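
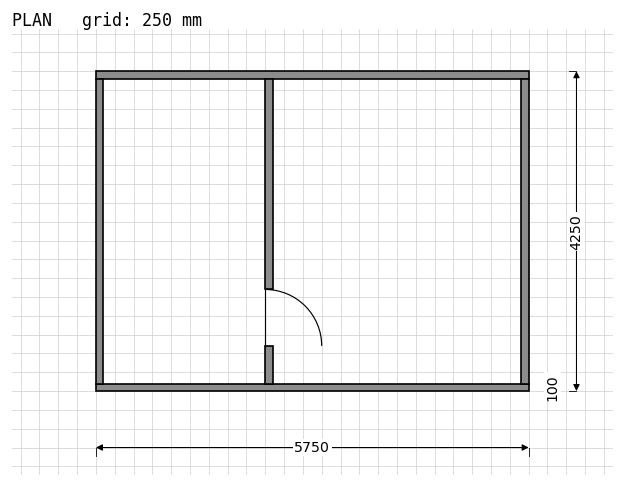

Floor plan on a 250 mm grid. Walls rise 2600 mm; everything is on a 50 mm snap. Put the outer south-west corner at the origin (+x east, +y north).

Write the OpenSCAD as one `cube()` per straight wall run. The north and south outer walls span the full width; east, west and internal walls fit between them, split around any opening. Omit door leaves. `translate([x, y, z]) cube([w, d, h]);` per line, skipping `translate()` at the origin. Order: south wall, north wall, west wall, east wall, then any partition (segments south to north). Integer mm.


cube([5750, 100, 2600]);
translate([0, 4150, 0]) cube([5750, 100, 2600]);
translate([0, 100, 0]) cube([100, 4050, 2600]);
translate([5650, 100, 0]) cube([100, 4050, 2600]);
translate([2250, 100, 0]) cube([100, 500, 2600]);
translate([2250, 1350, 0]) cube([100, 2800, 2600]);


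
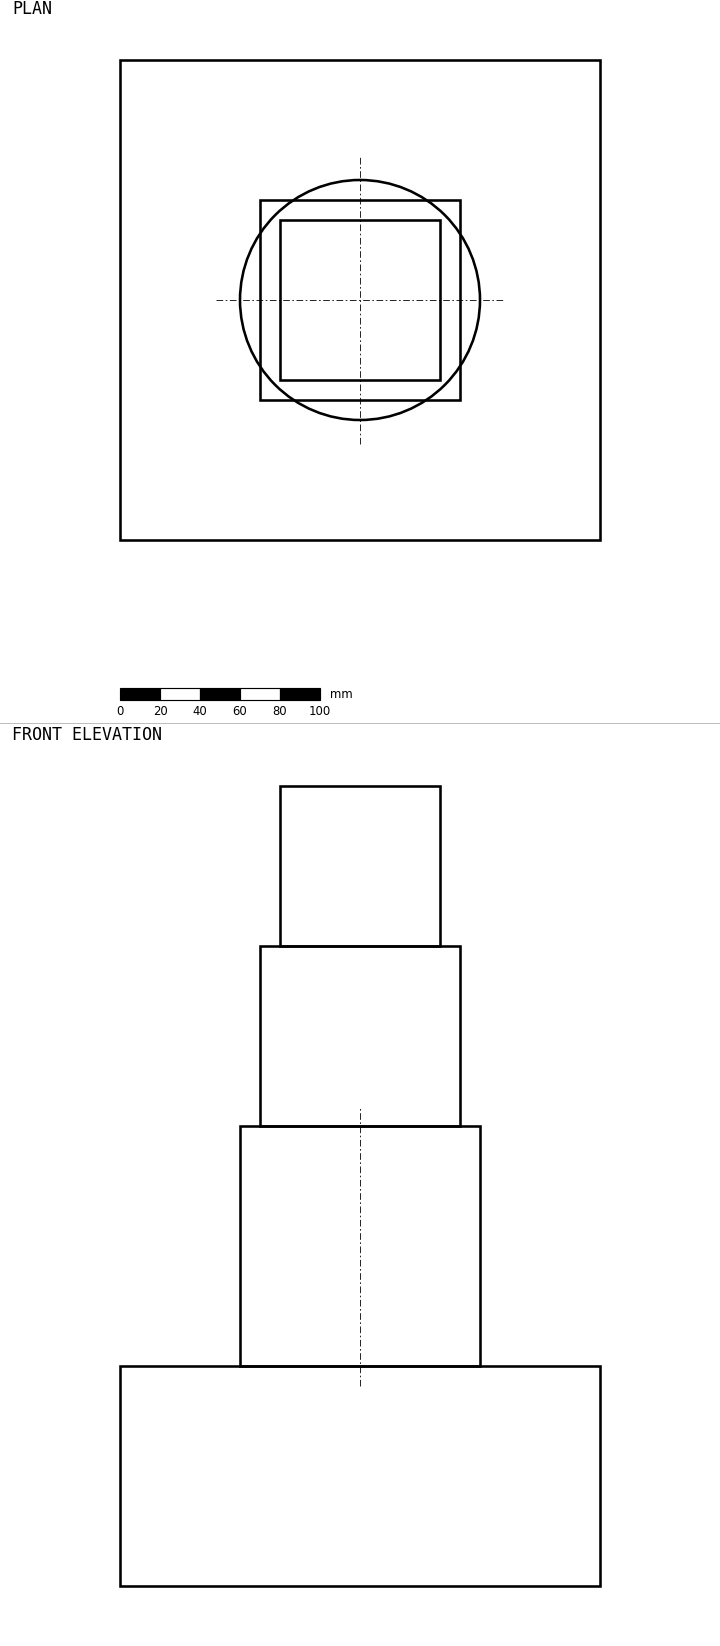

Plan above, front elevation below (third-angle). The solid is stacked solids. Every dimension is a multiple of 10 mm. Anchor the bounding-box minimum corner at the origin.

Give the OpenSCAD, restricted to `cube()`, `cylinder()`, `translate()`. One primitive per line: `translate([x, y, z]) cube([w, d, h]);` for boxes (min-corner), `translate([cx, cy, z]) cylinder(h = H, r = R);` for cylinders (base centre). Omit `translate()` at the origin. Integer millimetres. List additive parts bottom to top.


cube([240, 240, 110]);
translate([120, 120, 110]) cylinder(h = 120, r = 60);
translate([70, 70, 230]) cube([100, 100, 90]);
translate([80, 80, 320]) cube([80, 80, 80]);


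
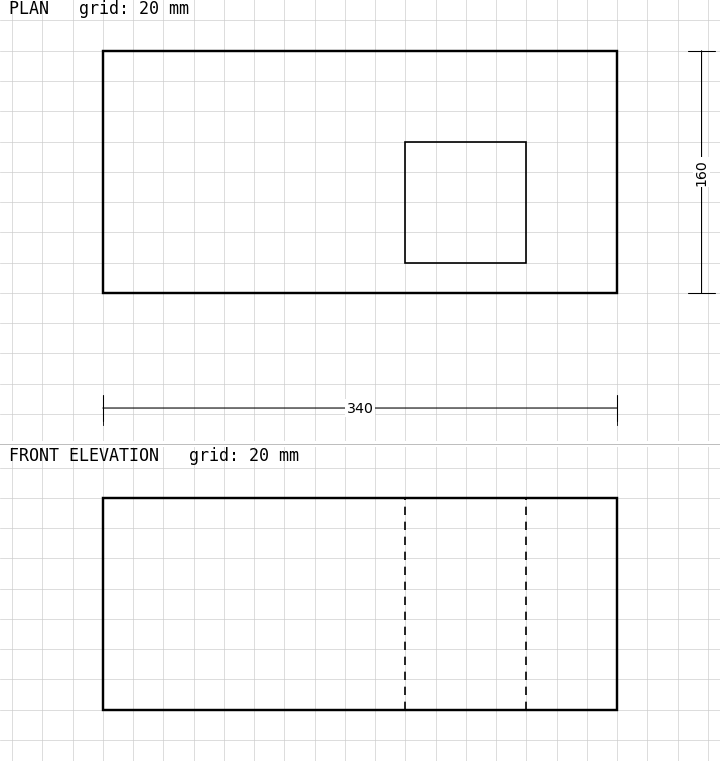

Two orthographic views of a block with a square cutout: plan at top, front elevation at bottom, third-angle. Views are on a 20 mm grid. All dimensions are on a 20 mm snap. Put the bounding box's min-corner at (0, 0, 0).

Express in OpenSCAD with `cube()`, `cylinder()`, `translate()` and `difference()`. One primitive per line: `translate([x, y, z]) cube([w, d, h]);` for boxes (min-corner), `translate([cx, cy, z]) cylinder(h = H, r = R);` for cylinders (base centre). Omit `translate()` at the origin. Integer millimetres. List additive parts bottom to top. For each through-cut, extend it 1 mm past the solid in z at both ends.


difference() {
  cube([340, 160, 140]);
  translate([200, 20, -1]) cube([80, 80, 142]);
}


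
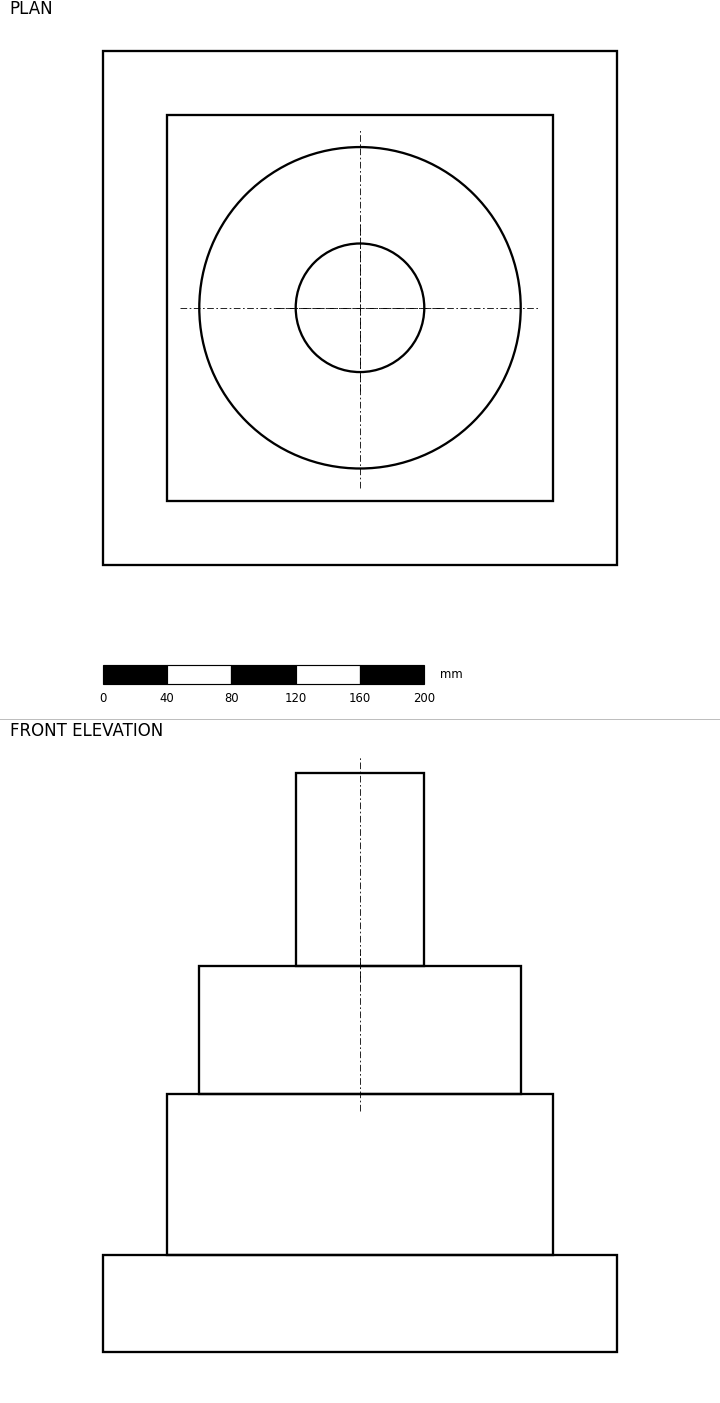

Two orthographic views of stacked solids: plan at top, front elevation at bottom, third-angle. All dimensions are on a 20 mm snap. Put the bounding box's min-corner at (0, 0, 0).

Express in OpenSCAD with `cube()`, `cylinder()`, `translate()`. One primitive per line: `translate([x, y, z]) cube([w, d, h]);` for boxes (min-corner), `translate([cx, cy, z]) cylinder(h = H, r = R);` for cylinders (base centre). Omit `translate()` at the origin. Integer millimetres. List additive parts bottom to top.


cube([320, 320, 60]);
translate([40, 40, 60]) cube([240, 240, 100]);
translate([160, 160, 160]) cylinder(h = 80, r = 100);
translate([160, 160, 240]) cylinder(h = 120, r = 40);


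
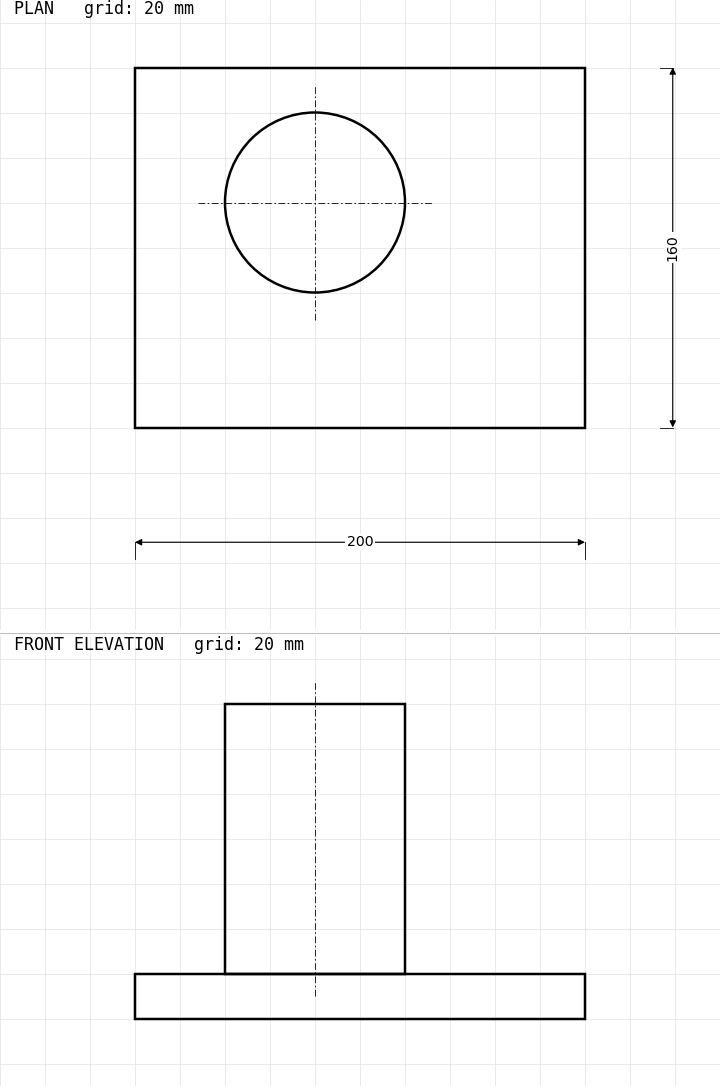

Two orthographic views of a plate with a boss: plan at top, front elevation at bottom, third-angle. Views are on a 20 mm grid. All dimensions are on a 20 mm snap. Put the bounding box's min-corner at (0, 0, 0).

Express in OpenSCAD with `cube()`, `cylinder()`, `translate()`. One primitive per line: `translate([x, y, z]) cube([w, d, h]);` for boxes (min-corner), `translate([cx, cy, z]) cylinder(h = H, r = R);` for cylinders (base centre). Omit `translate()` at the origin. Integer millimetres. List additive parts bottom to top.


cube([200, 160, 20]);
translate([80, 100, 20]) cylinder(h = 120, r = 40);


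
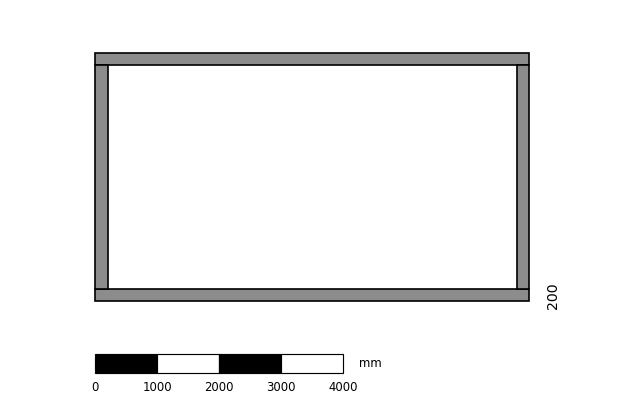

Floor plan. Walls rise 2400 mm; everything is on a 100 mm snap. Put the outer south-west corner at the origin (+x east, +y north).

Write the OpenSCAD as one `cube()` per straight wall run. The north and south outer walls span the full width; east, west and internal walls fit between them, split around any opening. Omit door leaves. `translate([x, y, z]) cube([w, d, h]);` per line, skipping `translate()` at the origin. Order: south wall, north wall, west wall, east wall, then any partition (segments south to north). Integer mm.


cube([7000, 200, 2400]);
translate([0, 3800, 0]) cube([7000, 200, 2400]);
translate([0, 200, 0]) cube([200, 3600, 2400]);
translate([6800, 200, 0]) cube([200, 3600, 2400]);


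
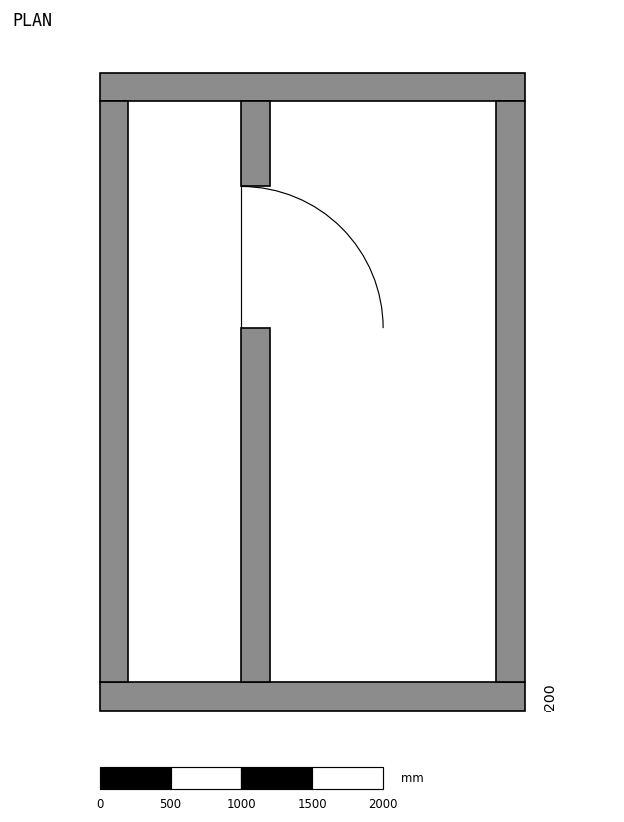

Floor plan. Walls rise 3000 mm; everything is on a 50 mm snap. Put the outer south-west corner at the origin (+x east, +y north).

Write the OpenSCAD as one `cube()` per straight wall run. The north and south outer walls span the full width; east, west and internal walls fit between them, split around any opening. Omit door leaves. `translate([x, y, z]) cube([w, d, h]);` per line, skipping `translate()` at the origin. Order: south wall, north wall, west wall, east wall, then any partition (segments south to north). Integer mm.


cube([3000, 200, 3000]);
translate([0, 4300, 0]) cube([3000, 200, 3000]);
translate([0, 200, 0]) cube([200, 4100, 3000]);
translate([2800, 200, 0]) cube([200, 4100, 3000]);
translate([1000, 200, 0]) cube([200, 2500, 3000]);
translate([1000, 3700, 0]) cube([200, 600, 3000]);


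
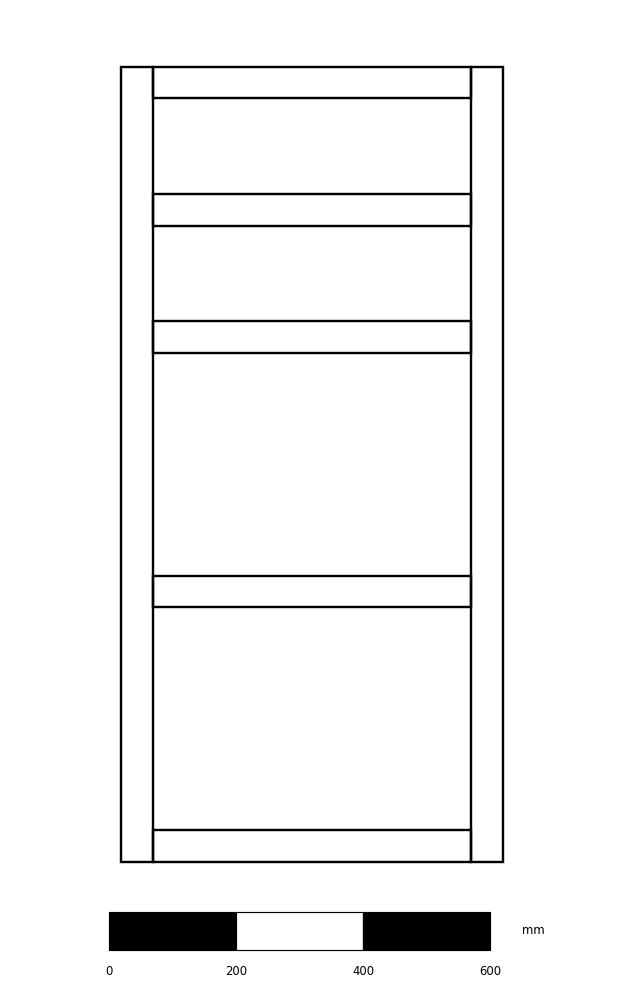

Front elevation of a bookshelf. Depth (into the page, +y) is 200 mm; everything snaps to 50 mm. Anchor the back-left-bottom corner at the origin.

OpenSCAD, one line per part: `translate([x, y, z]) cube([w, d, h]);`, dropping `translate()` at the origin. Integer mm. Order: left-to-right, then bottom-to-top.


cube([50, 200, 1250]);
translate([50, 0, 0]) cube([500, 200, 50]);
translate([50, 0, 400]) cube([500, 200, 50]);
translate([50, 0, 800]) cube([500, 200, 50]);
translate([50, 0, 1000]) cube([500, 200, 50]);
translate([50, 0, 1200]) cube([500, 200, 50]);
translate([550, 0, 0]) cube([50, 200, 1250]);


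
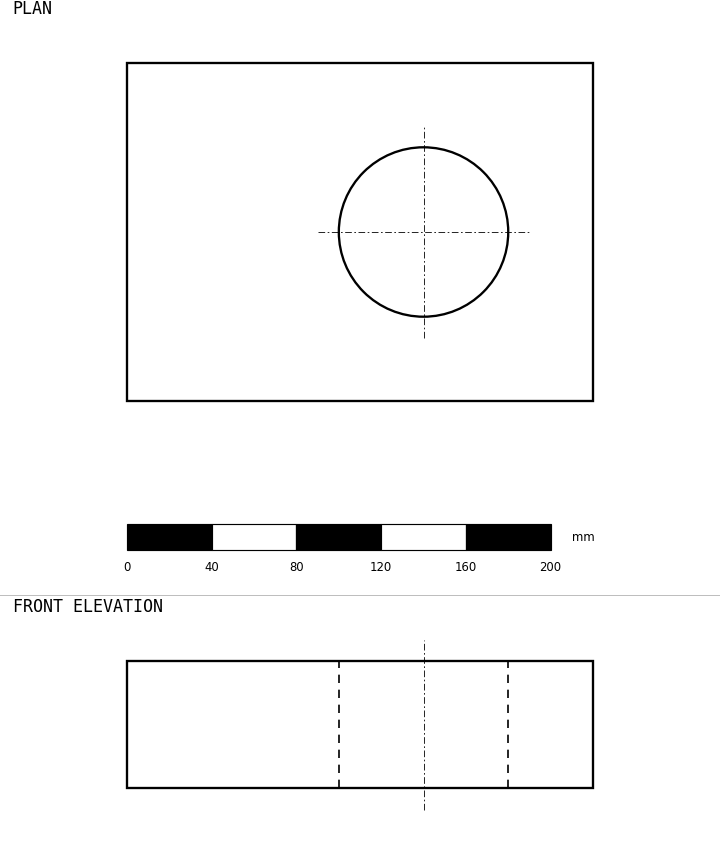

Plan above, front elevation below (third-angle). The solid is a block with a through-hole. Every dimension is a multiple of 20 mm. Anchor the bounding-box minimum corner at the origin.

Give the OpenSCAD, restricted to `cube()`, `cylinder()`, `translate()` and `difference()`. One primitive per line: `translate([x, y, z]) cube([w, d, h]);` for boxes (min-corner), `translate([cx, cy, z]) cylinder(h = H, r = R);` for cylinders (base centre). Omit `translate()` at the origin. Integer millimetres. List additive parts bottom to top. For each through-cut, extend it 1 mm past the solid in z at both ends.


difference() {
  cube([220, 160, 60]);
  translate([140, 80, -1]) cylinder(h = 62, r = 40);
}


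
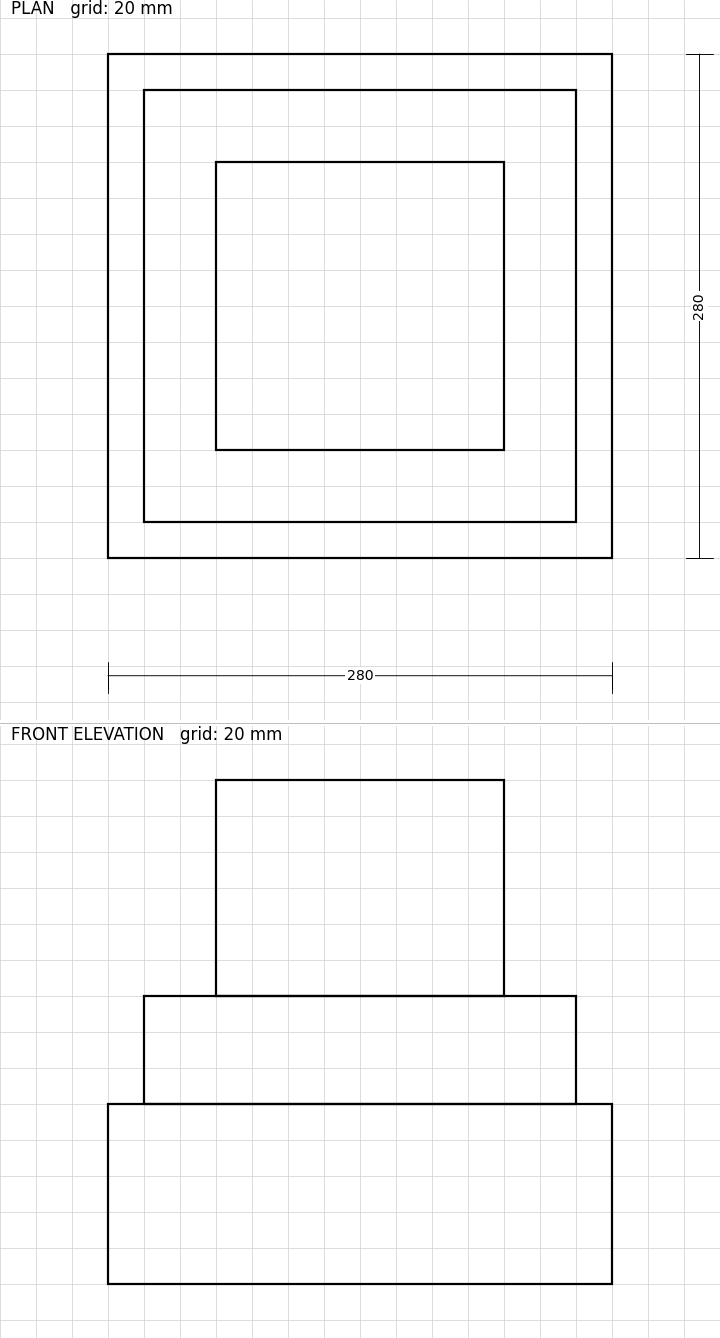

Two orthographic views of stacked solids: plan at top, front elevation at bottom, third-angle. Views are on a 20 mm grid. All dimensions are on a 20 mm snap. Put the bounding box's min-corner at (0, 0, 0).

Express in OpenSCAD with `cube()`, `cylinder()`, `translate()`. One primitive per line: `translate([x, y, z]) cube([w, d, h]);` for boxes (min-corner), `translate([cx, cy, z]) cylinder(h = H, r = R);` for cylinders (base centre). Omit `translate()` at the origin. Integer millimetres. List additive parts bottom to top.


cube([280, 280, 100]);
translate([20, 20, 100]) cube([240, 240, 60]);
translate([60, 60, 160]) cube([160, 160, 120]);


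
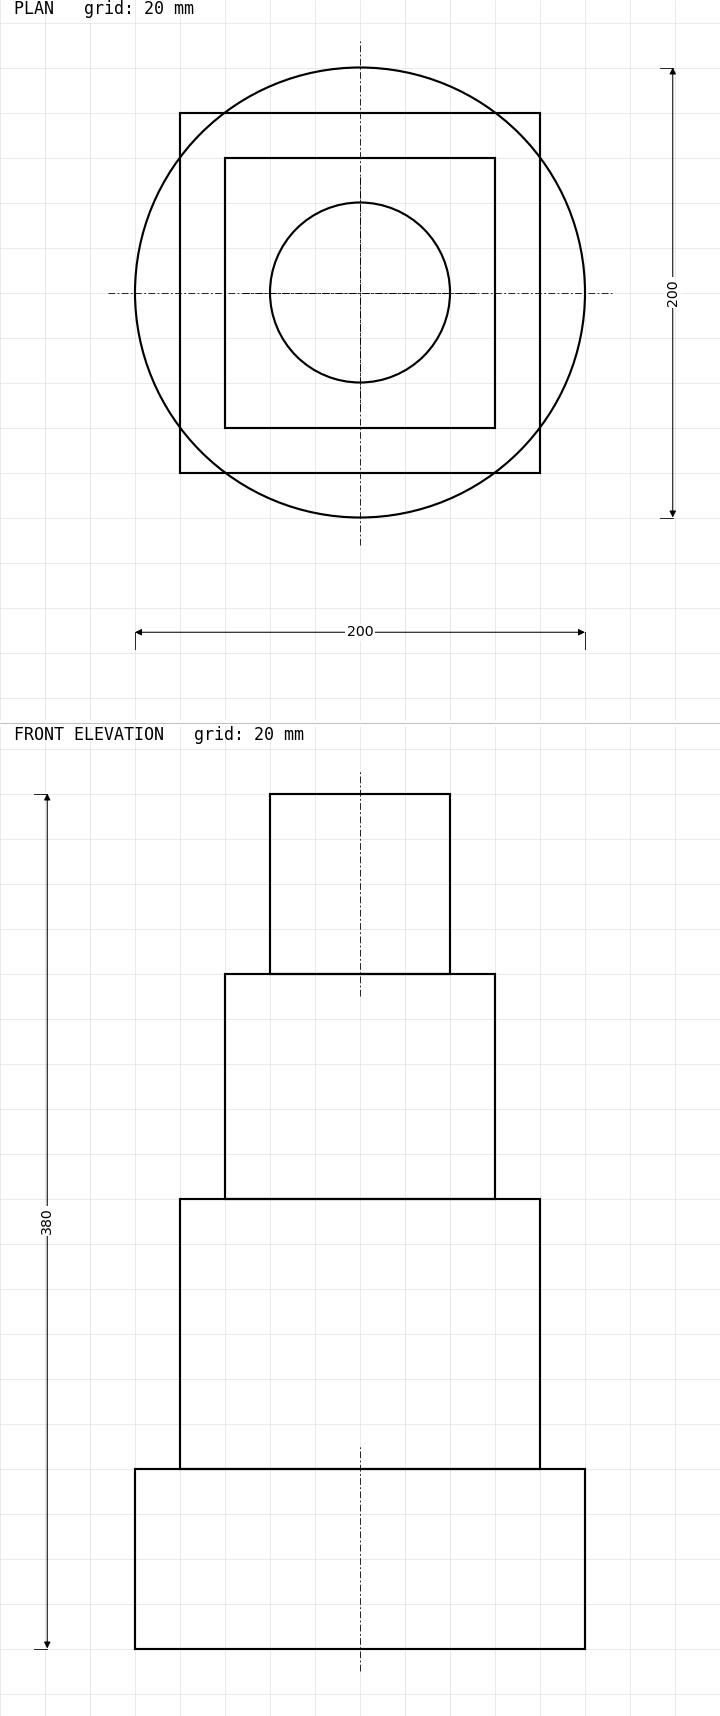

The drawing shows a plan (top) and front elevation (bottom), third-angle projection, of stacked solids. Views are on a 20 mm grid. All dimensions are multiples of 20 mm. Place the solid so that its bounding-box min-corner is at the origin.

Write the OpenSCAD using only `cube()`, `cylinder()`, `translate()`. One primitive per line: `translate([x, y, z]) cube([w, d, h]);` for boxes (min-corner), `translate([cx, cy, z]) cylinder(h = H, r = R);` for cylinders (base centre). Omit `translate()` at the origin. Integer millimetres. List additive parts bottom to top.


translate([100, 100, 0]) cylinder(h = 80, r = 100);
translate([20, 20, 80]) cube([160, 160, 120]);
translate([40, 40, 200]) cube([120, 120, 100]);
translate([100, 100, 300]) cylinder(h = 80, r = 40);


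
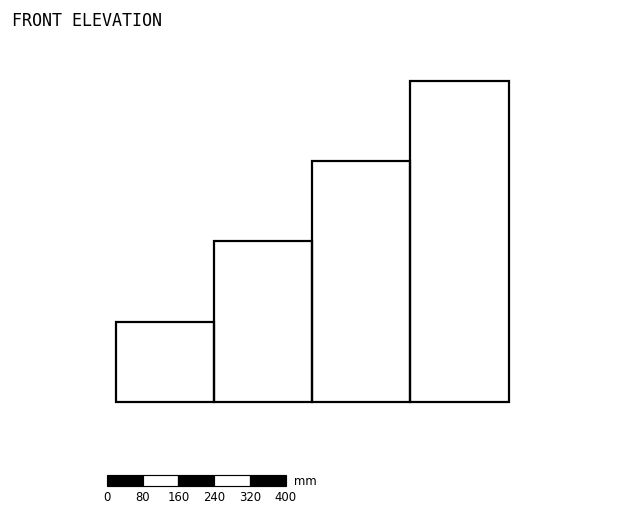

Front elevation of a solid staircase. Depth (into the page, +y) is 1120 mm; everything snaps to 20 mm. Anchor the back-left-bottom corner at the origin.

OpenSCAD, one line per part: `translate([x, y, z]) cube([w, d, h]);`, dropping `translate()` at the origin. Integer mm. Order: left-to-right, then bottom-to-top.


cube([220, 1120, 180]);
translate([220, 0, 0]) cube([220, 1120, 360]);
translate([440, 0, 0]) cube([220, 1120, 540]);
translate([660, 0, 0]) cube([220, 1120, 720]);


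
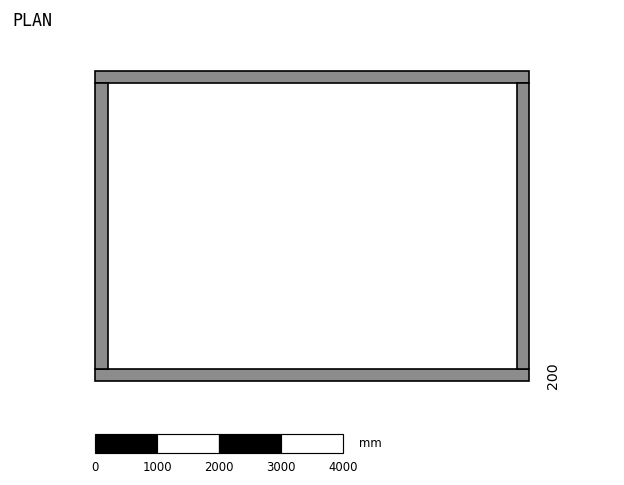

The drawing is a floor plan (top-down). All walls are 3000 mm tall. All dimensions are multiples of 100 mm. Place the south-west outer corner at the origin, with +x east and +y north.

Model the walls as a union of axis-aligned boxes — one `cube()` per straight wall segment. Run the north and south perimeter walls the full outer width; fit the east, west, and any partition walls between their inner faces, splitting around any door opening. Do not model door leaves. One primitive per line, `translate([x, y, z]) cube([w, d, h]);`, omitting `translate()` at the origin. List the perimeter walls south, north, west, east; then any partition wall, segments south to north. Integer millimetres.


cube([7000, 200, 3000]);
translate([0, 4800, 0]) cube([7000, 200, 3000]);
translate([0, 200, 0]) cube([200, 4600, 3000]);
translate([6800, 200, 0]) cube([200, 4600, 3000]);


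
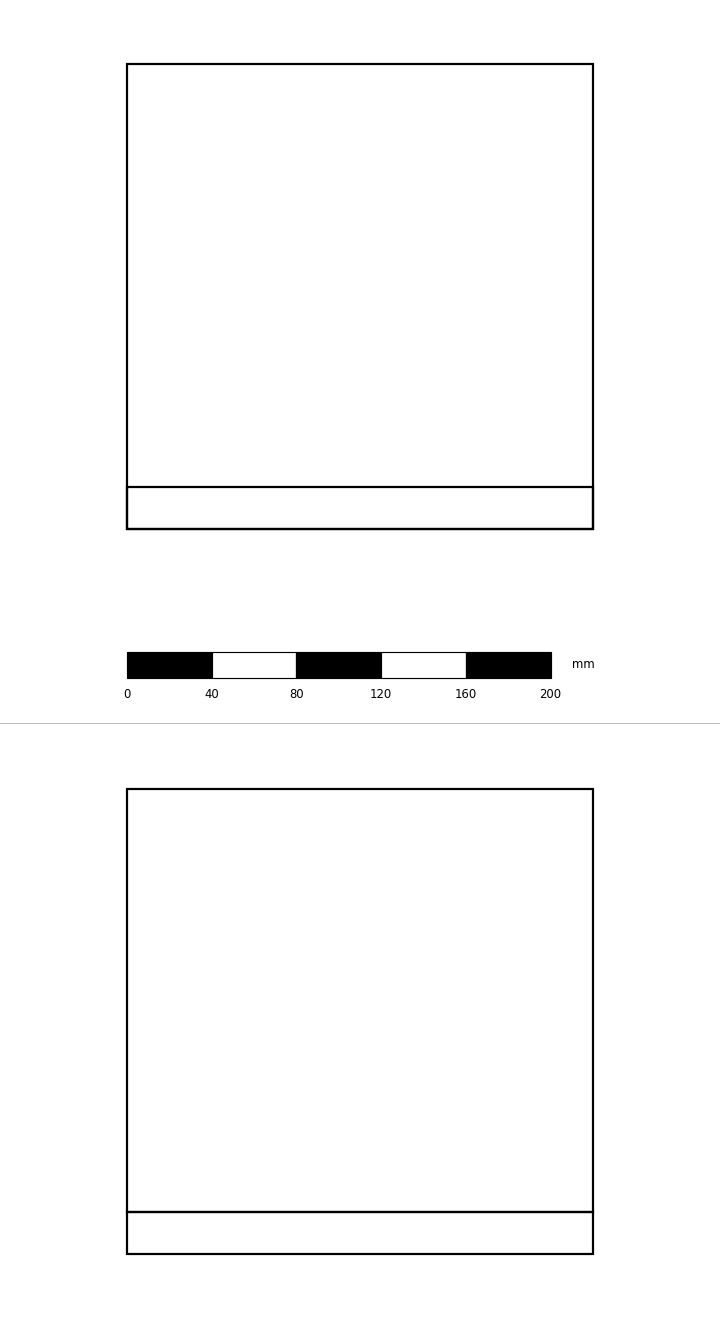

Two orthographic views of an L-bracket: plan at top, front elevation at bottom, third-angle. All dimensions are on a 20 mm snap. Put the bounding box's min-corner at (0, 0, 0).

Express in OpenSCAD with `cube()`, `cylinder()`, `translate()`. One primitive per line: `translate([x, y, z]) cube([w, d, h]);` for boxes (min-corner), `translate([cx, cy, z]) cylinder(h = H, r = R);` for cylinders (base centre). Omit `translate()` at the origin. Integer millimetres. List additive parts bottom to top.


cube([220, 220, 20]);
translate([0, 0, 20]) cube([220, 20, 200]);


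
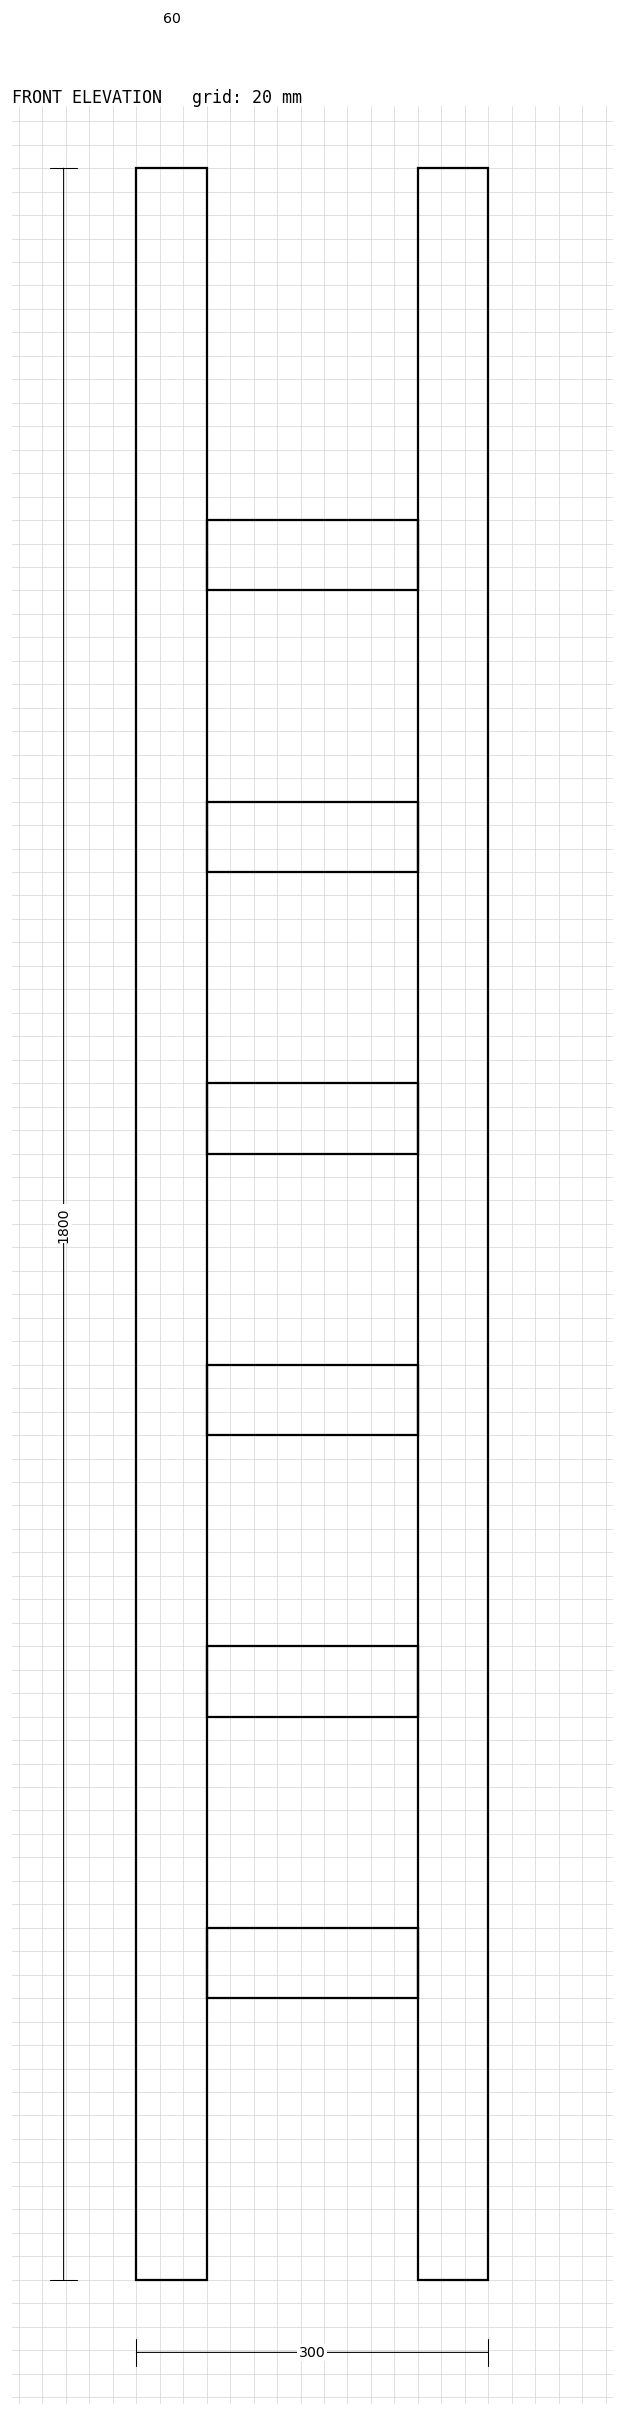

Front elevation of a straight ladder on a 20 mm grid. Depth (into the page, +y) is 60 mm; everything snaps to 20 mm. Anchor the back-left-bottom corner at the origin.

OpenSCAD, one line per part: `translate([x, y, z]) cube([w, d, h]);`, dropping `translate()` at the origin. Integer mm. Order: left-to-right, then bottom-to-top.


cube([60, 60, 1800]);
translate([60, 0, 240]) cube([180, 60, 60]);
translate([60, 0, 480]) cube([180, 60, 60]);
translate([60, 0, 720]) cube([180, 60, 60]);
translate([60, 0, 960]) cube([180, 60, 60]);
translate([60, 0, 1200]) cube([180, 60, 60]);
translate([60, 0, 1440]) cube([180, 60, 60]);
translate([240, 0, 0]) cube([60, 60, 1800]);


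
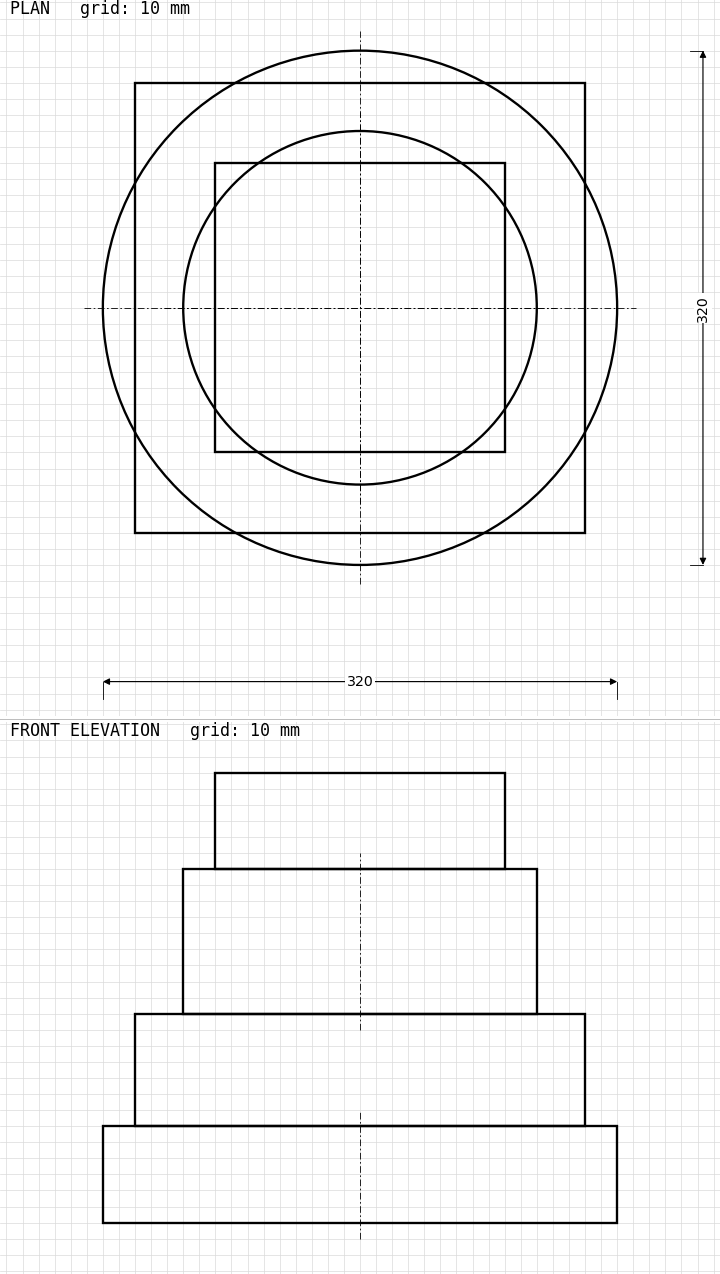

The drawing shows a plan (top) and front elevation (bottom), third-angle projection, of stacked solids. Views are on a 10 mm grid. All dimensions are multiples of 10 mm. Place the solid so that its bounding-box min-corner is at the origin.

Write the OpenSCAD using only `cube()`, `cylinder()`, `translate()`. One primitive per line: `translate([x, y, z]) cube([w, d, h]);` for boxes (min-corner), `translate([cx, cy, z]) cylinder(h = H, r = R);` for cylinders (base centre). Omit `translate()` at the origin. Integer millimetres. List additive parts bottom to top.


translate([160, 160, 0]) cylinder(h = 60, r = 160);
translate([20, 20, 60]) cube([280, 280, 70]);
translate([160, 160, 130]) cylinder(h = 90, r = 110);
translate([70, 70, 220]) cube([180, 180, 60]);


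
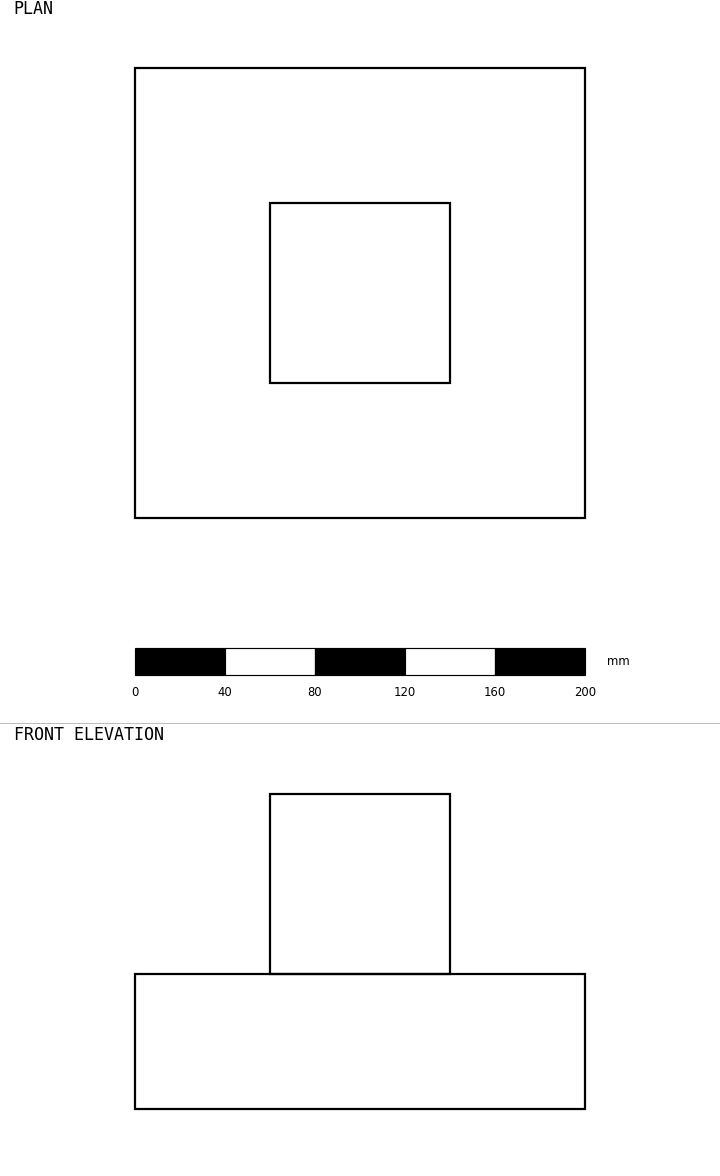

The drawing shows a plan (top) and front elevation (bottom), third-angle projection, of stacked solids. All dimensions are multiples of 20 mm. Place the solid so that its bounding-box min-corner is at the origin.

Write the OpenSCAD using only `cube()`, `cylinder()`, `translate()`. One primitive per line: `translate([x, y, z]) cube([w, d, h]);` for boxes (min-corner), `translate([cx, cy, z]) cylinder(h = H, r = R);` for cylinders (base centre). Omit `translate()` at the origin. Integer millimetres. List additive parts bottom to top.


cube([200, 200, 60]);
translate([60, 60, 60]) cube([80, 80, 80]);


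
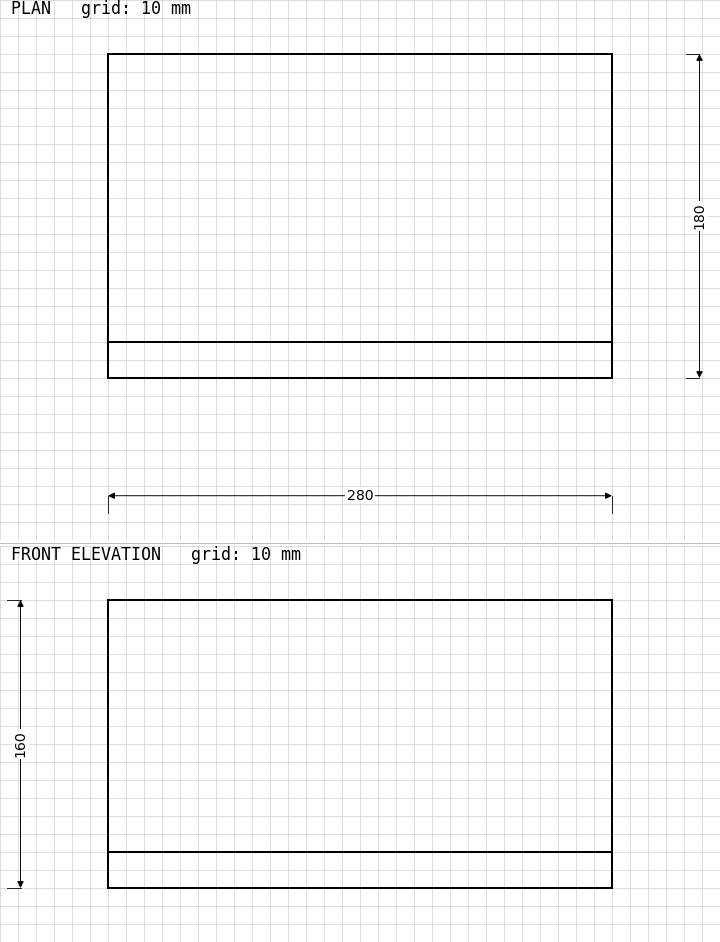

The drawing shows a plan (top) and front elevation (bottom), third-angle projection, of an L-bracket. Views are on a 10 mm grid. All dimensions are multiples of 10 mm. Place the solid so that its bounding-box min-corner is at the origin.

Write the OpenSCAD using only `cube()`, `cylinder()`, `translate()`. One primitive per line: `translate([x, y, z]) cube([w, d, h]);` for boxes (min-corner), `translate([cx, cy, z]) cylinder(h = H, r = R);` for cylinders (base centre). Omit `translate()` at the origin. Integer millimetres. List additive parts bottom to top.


cube([280, 180, 20]);
translate([0, 0, 20]) cube([280, 20, 140]);


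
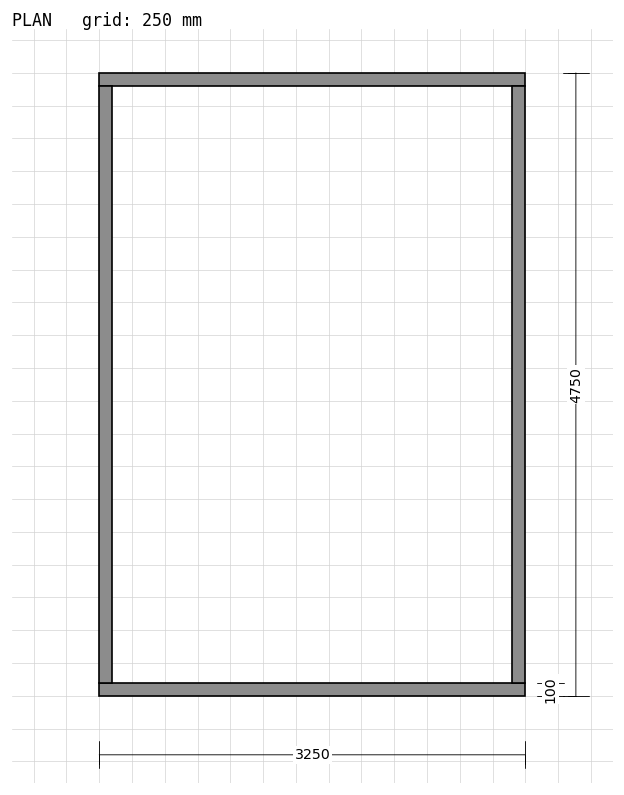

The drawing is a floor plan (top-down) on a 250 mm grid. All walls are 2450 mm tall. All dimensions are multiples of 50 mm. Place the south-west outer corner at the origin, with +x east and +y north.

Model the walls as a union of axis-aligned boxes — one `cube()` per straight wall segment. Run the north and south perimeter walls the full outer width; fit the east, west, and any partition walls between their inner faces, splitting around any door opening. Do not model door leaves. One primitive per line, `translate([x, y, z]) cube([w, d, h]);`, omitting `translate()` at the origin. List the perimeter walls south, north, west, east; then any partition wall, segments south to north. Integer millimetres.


cube([3250, 100, 2450]);
translate([0, 4650, 0]) cube([3250, 100, 2450]);
translate([0, 100, 0]) cube([100, 4550, 2450]);
translate([3150, 100, 0]) cube([100, 4550, 2450]);


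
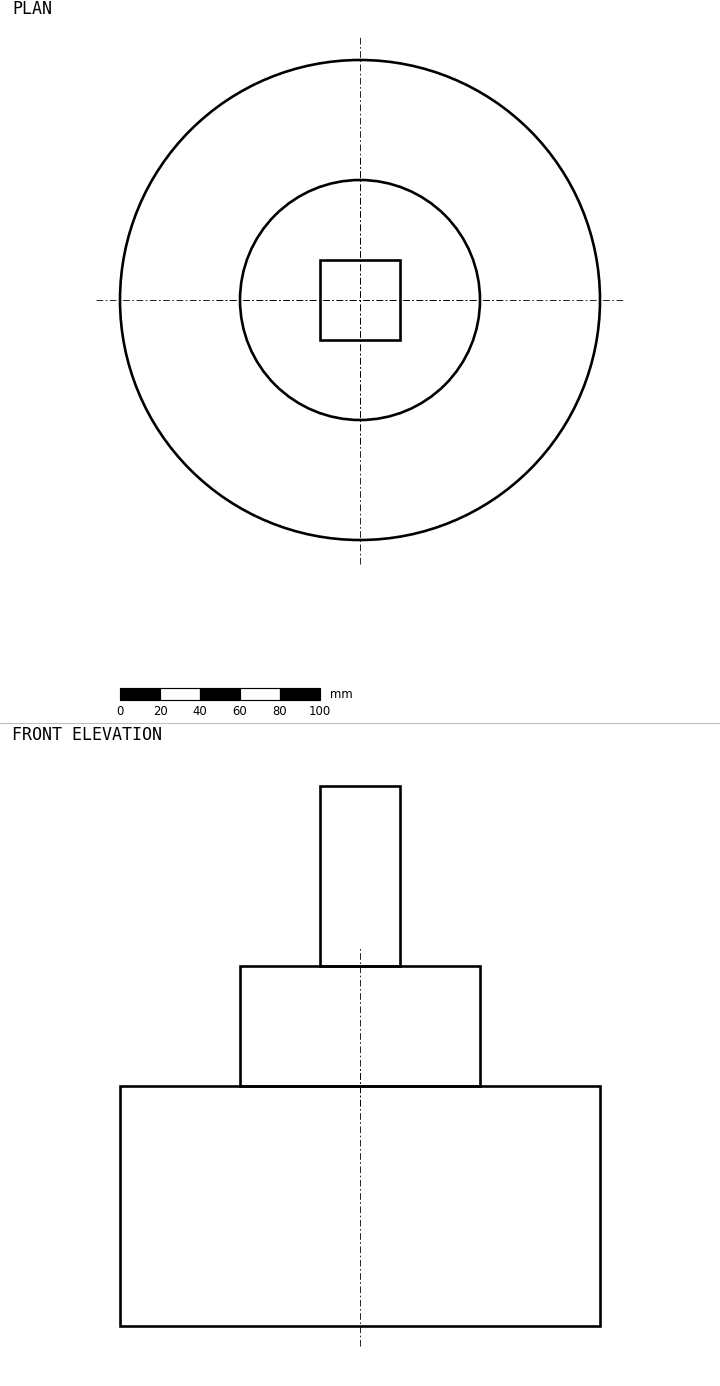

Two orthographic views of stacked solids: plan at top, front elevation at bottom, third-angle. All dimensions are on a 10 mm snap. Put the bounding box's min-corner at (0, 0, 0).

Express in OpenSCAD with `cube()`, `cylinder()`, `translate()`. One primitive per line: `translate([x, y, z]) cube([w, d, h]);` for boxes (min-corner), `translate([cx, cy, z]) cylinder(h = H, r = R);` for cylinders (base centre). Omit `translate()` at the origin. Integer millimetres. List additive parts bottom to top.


translate([120, 120, 0]) cylinder(h = 120, r = 120);
translate([120, 120, 120]) cylinder(h = 60, r = 60);
translate([100, 100, 180]) cube([40, 40, 90]);


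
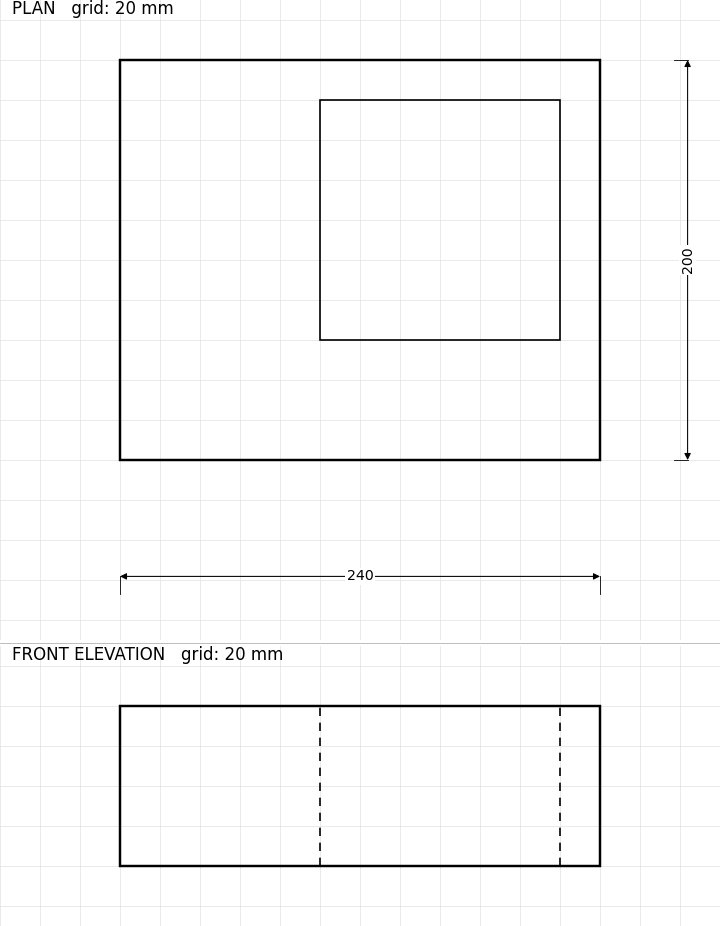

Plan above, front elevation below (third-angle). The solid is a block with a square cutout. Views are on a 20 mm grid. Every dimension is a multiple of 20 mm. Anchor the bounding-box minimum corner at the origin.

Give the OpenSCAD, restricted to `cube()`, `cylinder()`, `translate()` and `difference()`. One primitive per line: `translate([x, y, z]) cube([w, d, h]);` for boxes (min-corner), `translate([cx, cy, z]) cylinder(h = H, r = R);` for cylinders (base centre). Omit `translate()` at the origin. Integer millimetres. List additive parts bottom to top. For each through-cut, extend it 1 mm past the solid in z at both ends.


difference() {
  cube([240, 200, 80]);
  translate([100, 60, -1]) cube([120, 120, 82]);
}


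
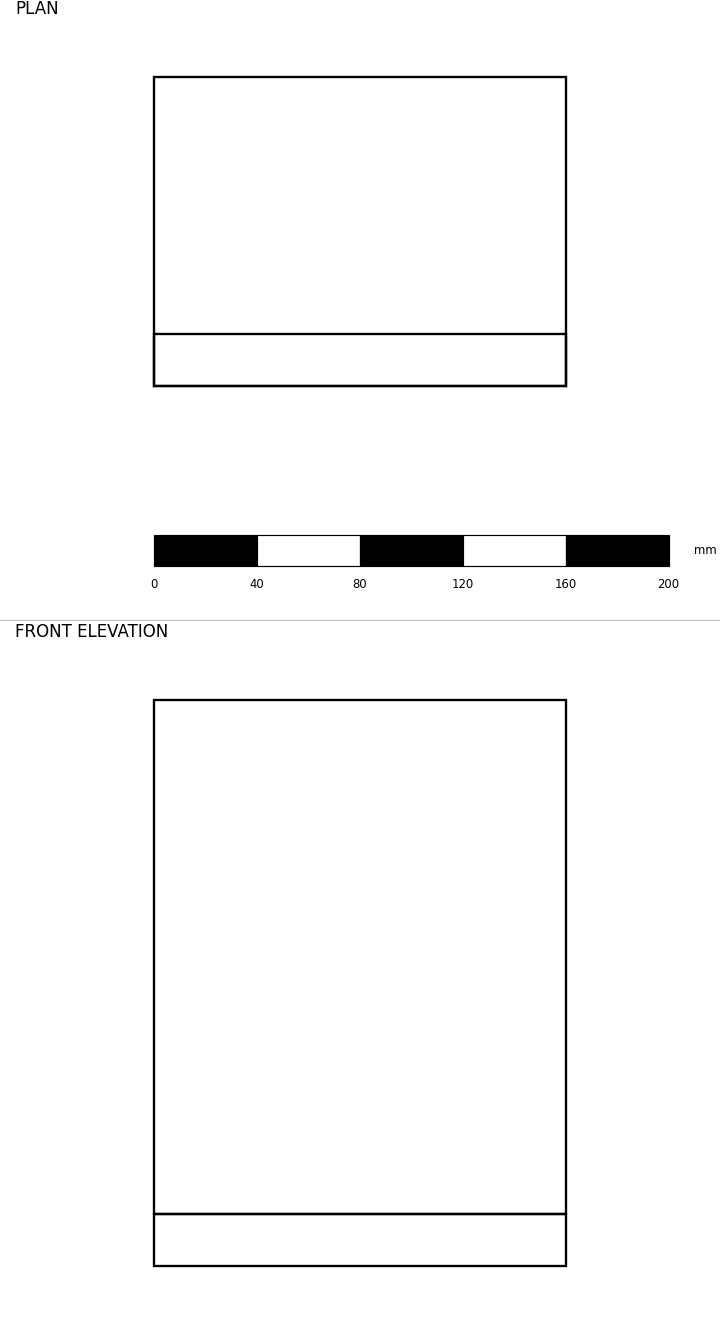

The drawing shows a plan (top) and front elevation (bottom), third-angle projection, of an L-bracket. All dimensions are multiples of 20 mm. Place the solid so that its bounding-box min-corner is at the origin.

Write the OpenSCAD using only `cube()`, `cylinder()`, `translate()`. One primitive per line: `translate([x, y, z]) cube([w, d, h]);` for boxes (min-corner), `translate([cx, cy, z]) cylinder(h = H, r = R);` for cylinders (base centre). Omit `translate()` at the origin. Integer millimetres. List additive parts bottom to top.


cube([160, 120, 20]);
translate([0, 0, 20]) cube([160, 20, 200]);


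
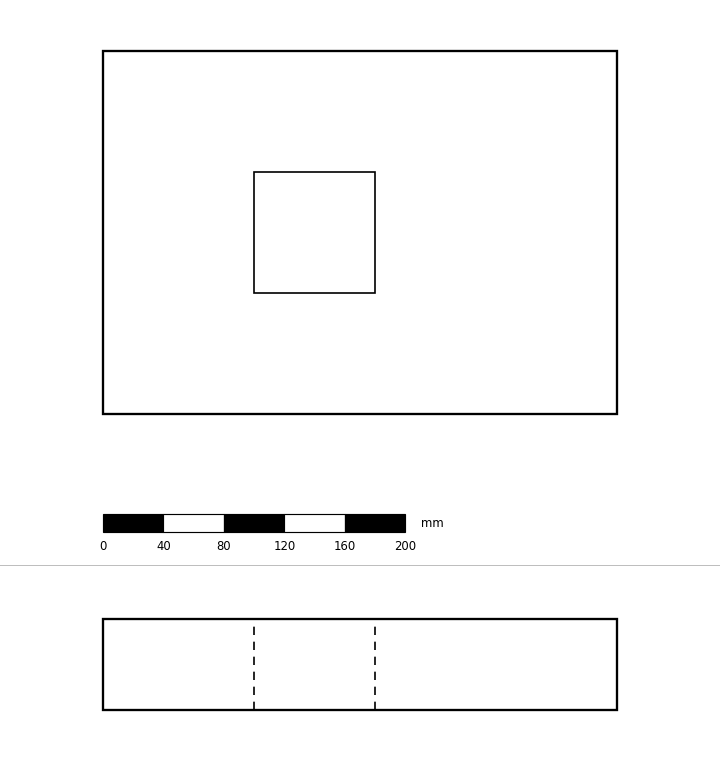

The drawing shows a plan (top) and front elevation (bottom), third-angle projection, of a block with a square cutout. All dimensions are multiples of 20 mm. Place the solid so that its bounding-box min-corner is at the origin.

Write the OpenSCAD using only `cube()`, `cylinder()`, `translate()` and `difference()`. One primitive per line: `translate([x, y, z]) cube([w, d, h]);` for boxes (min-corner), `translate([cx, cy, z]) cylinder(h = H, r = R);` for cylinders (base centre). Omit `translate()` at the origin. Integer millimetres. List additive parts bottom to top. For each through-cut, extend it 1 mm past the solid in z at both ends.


difference() {
  cube([340, 240, 60]);
  translate([100, 80, -1]) cube([80, 80, 62]);
}


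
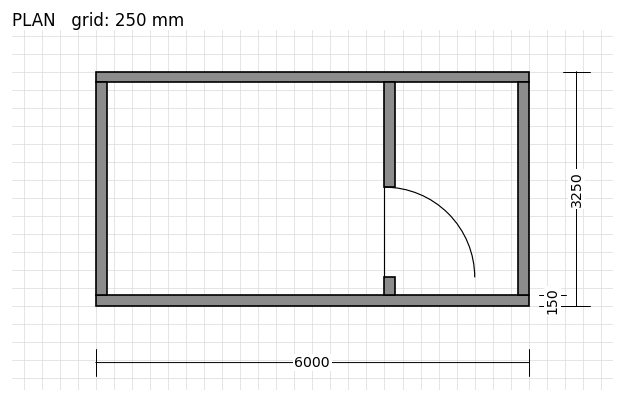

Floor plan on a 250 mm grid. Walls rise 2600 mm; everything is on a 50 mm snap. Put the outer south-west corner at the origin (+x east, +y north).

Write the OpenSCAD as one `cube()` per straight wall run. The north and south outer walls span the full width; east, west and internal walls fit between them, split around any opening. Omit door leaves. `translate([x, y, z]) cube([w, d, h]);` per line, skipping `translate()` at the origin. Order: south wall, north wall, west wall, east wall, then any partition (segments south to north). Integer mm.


cube([6000, 150, 2600]);
translate([0, 3100, 0]) cube([6000, 150, 2600]);
translate([0, 150, 0]) cube([150, 2950, 2600]);
translate([5850, 150, 0]) cube([150, 2950, 2600]);
translate([4000, 150, 0]) cube([150, 250, 2600]);
translate([4000, 1650, 0]) cube([150, 1450, 2600]);


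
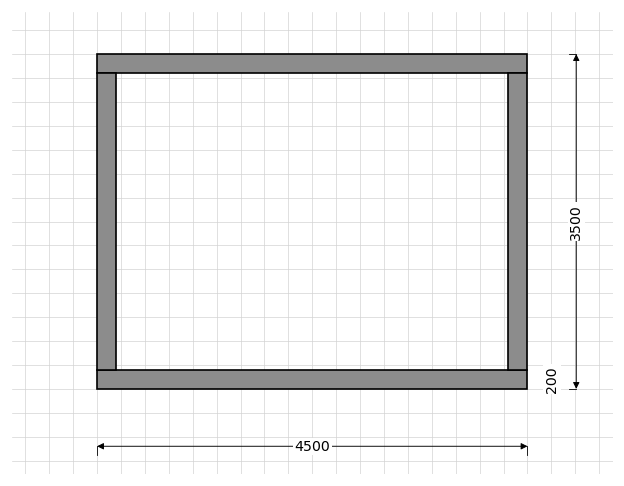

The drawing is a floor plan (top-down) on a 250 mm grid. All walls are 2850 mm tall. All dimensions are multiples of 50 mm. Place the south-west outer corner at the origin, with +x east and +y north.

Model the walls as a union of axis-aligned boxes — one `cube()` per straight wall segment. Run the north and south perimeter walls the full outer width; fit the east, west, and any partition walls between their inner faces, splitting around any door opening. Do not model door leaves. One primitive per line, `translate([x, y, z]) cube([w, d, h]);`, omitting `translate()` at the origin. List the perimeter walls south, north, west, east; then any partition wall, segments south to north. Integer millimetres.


cube([4500, 200, 2850]);
translate([0, 3300, 0]) cube([4500, 200, 2850]);
translate([0, 200, 0]) cube([200, 3100, 2850]);
translate([4300, 200, 0]) cube([200, 3100, 2850]);


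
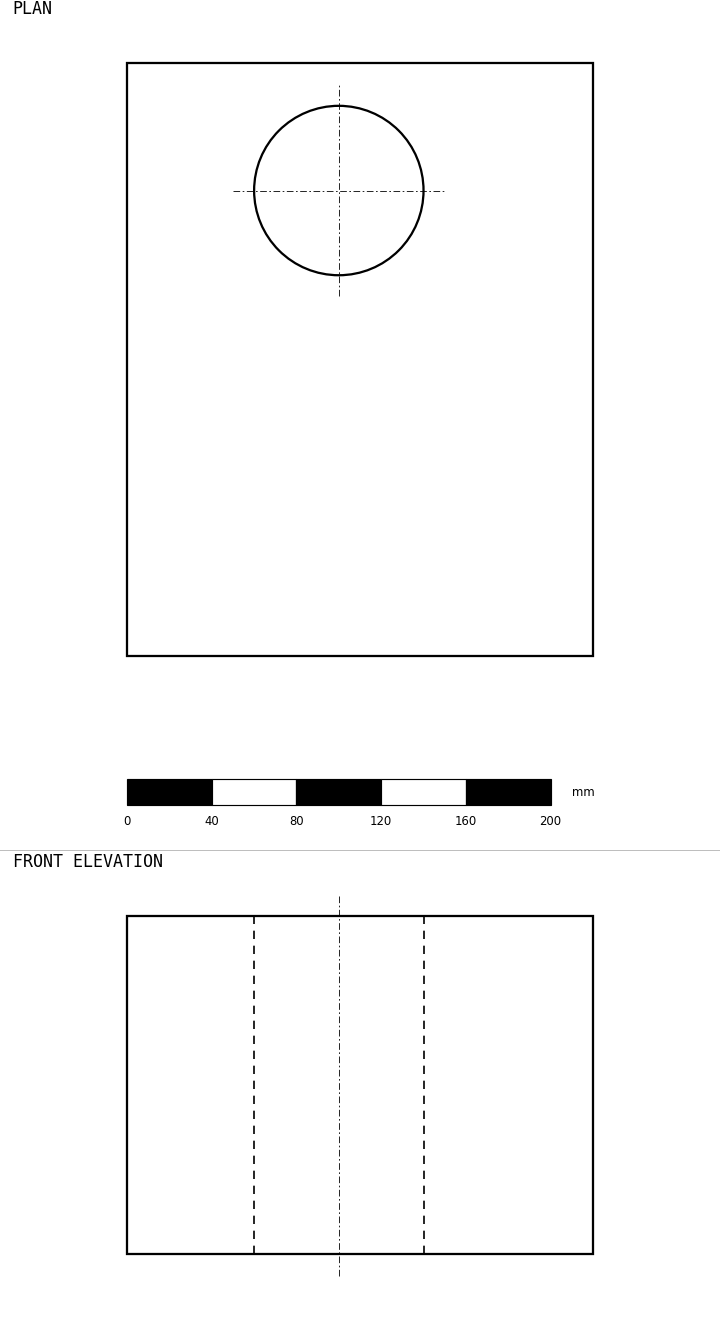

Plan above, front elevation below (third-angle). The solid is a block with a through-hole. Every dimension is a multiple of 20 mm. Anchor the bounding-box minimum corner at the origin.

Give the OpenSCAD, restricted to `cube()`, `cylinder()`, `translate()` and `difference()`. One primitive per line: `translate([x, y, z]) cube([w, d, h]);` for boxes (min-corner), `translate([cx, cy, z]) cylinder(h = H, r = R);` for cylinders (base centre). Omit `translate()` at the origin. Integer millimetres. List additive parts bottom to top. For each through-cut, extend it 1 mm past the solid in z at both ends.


difference() {
  cube([220, 280, 160]);
  translate([100, 220, -1]) cylinder(h = 162, r = 40);
}


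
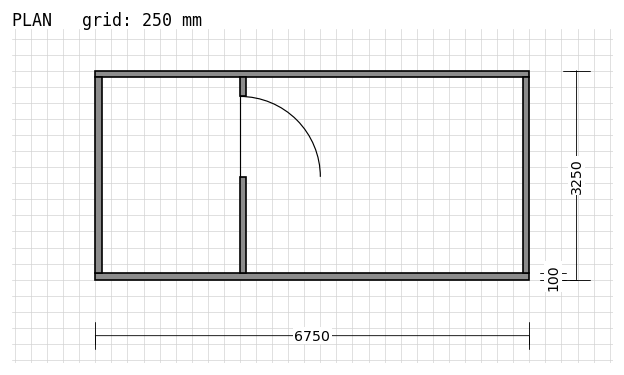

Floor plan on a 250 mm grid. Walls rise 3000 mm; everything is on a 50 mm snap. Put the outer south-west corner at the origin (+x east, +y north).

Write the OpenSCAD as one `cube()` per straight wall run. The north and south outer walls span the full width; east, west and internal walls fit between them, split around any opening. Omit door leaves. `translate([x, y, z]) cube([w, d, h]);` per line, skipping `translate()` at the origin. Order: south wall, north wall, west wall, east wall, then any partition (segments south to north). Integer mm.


cube([6750, 100, 3000]);
translate([0, 3150, 0]) cube([6750, 100, 3000]);
translate([0, 100, 0]) cube([100, 3050, 3000]);
translate([6650, 100, 0]) cube([100, 3050, 3000]);
translate([2250, 100, 0]) cube([100, 1500, 3000]);
translate([2250, 2850, 0]) cube([100, 300, 3000]);


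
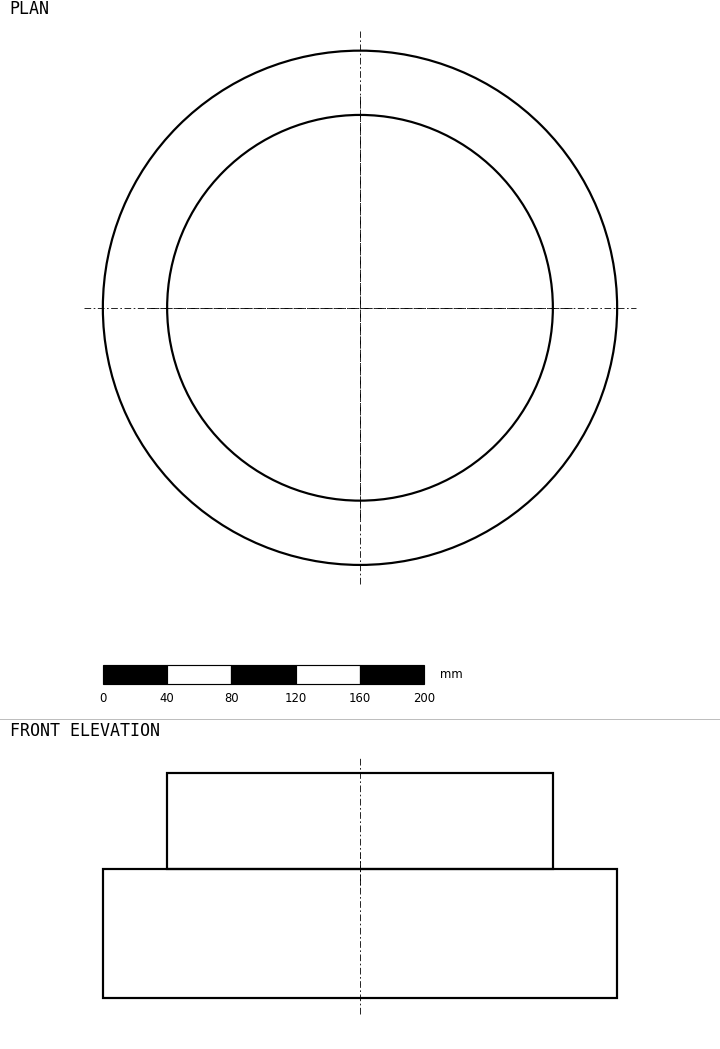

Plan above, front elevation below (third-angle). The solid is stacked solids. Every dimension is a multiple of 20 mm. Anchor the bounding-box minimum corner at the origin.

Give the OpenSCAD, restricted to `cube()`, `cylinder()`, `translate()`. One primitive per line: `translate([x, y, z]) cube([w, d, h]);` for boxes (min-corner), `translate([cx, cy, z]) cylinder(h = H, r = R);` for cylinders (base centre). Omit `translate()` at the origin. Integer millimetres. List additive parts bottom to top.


translate([160, 160, 0]) cylinder(h = 80, r = 160);
translate([160, 160, 80]) cylinder(h = 60, r = 120);


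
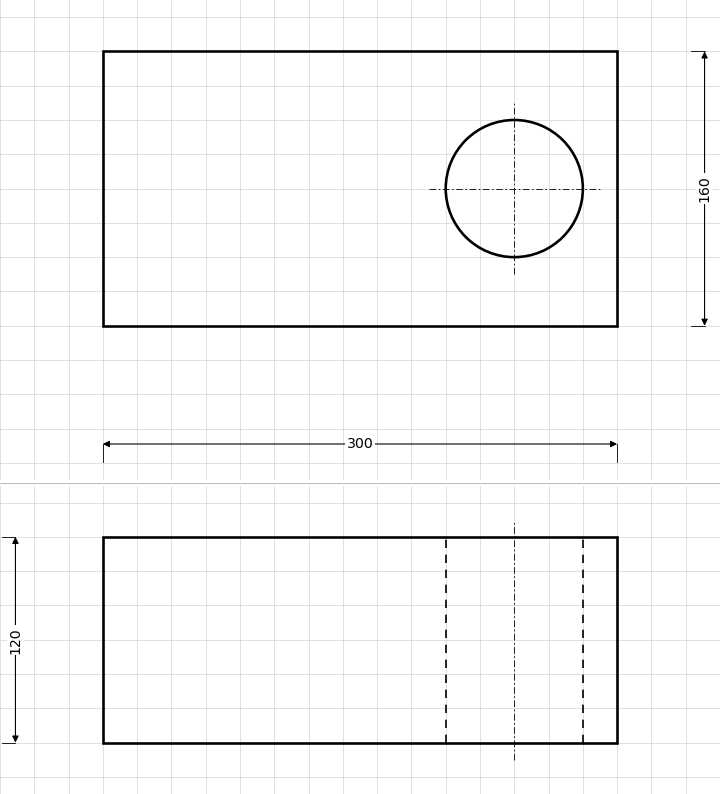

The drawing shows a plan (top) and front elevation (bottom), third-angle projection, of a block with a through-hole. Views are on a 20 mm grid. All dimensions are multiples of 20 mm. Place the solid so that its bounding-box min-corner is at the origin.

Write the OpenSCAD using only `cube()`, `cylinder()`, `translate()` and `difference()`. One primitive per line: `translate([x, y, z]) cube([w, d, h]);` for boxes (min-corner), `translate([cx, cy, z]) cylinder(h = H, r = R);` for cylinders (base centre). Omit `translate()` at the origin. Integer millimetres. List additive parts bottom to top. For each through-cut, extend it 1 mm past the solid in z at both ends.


difference() {
  cube([300, 160, 120]);
  translate([240, 80, -1]) cylinder(h = 122, r = 40);
}


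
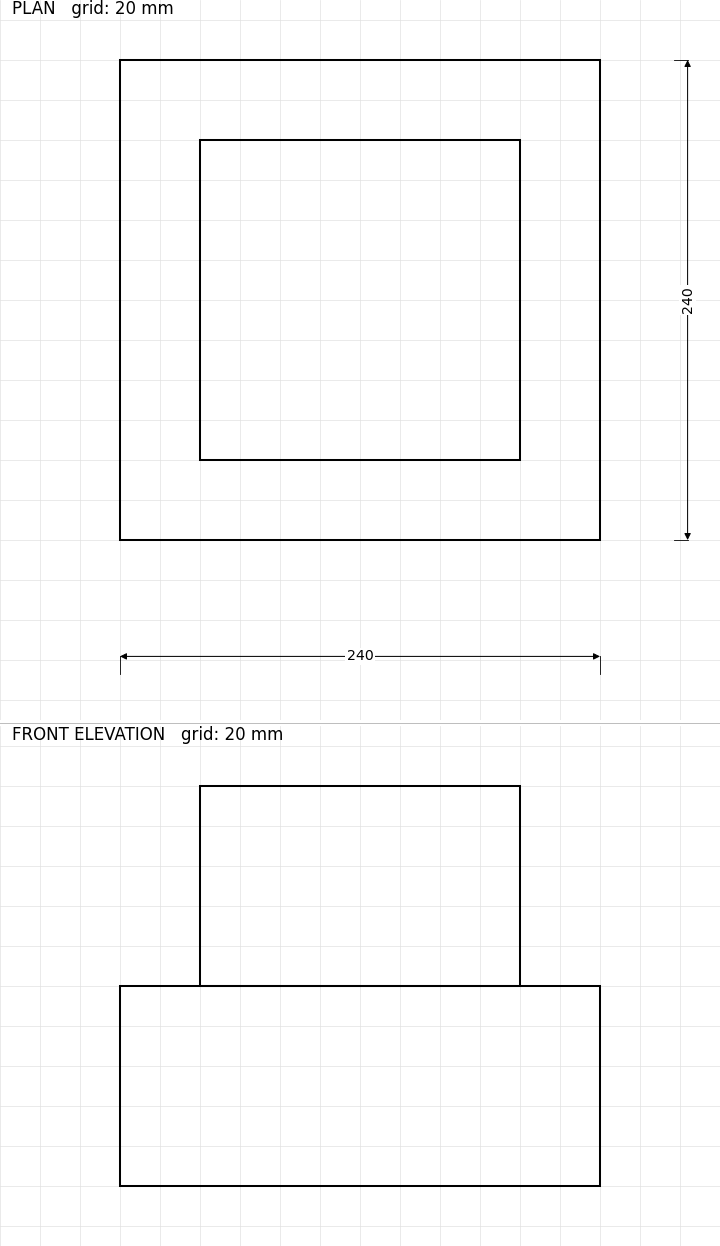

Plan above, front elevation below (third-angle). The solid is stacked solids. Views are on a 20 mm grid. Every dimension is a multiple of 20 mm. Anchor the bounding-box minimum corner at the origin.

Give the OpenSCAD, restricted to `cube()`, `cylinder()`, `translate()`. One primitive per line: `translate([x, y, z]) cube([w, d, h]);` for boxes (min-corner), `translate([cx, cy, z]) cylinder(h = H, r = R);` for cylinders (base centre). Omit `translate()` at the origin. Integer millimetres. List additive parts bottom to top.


cube([240, 240, 100]);
translate([40, 40, 100]) cube([160, 160, 100]);


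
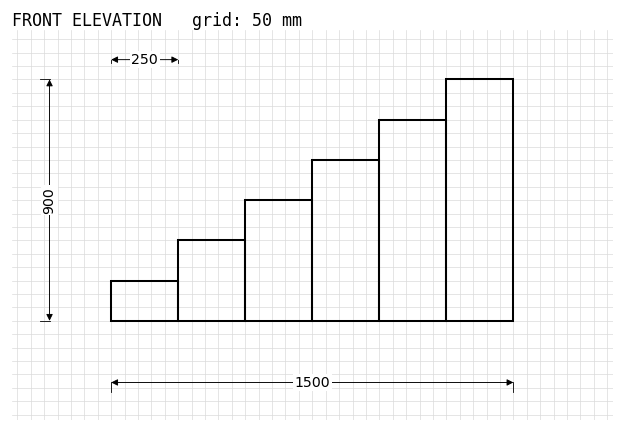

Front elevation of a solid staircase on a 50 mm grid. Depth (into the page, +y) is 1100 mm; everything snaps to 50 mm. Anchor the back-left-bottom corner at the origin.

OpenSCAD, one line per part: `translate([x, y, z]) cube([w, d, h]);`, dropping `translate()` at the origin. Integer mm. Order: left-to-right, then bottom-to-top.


cube([250, 1100, 150]);
translate([250, 0, 0]) cube([250, 1100, 300]);
translate([500, 0, 0]) cube([250, 1100, 450]);
translate([750, 0, 0]) cube([250, 1100, 600]);
translate([1000, 0, 0]) cube([250, 1100, 750]);
translate([1250, 0, 0]) cube([250, 1100, 900]);


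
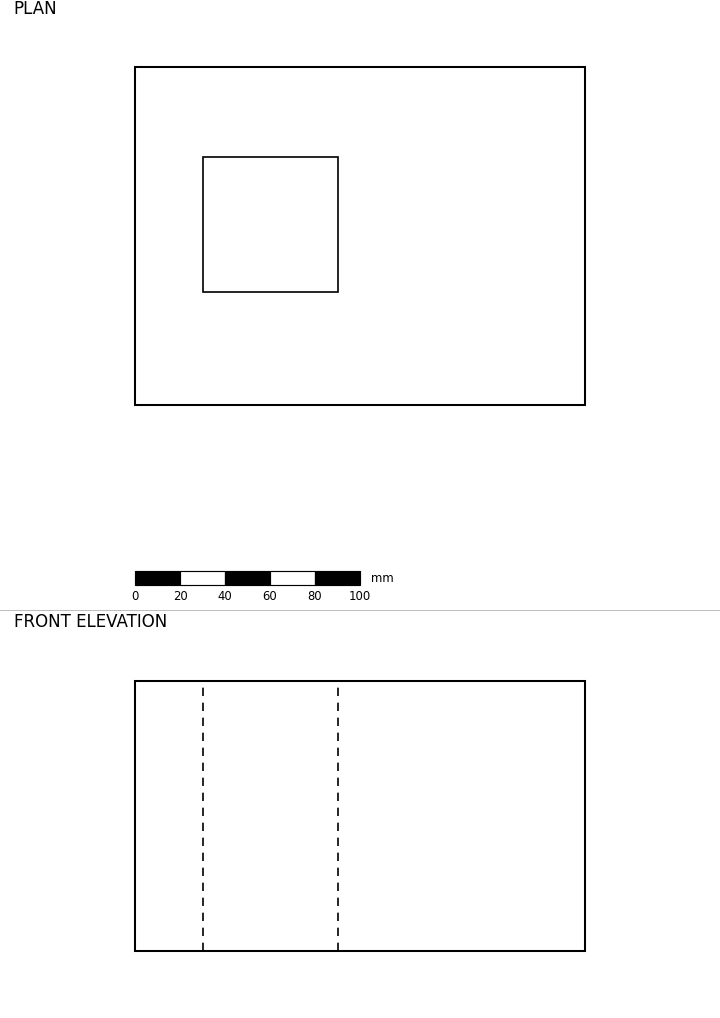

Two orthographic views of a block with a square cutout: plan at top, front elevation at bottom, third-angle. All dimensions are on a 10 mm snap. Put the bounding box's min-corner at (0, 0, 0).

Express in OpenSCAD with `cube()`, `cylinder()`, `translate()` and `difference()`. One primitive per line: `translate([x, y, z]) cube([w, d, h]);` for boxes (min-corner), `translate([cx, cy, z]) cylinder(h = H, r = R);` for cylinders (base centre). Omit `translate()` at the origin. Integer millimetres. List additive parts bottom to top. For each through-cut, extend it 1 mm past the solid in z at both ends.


difference() {
  cube([200, 150, 120]);
  translate([30, 50, -1]) cube([60, 60, 122]);
}


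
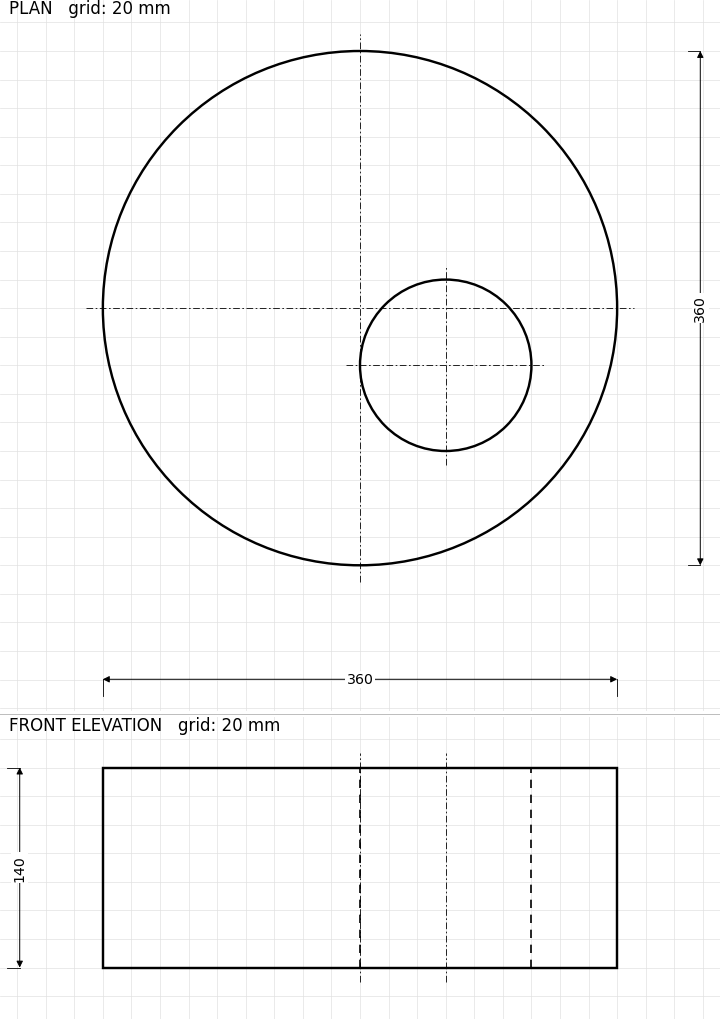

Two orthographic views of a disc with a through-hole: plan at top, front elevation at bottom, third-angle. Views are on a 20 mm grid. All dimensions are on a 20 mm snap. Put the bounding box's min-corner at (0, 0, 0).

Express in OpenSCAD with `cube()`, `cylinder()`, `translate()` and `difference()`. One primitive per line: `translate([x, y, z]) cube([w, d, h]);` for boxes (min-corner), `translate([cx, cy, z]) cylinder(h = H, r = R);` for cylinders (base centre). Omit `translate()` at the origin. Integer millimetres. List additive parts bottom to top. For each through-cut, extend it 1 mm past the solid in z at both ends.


difference() {
  translate([180, 180, 0]) cylinder(h = 140, r = 180);
  translate([240, 140, -1]) cylinder(h = 142, r = 60);
}
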